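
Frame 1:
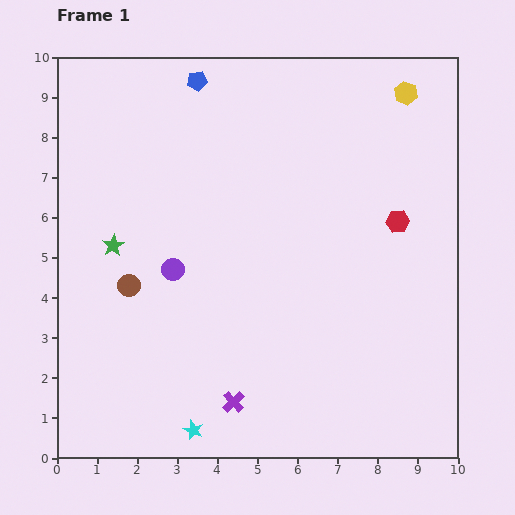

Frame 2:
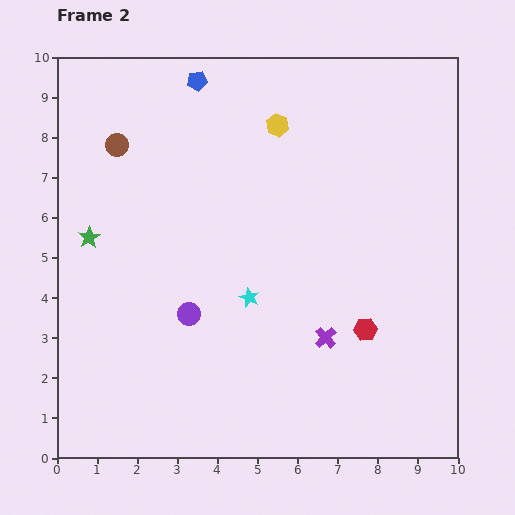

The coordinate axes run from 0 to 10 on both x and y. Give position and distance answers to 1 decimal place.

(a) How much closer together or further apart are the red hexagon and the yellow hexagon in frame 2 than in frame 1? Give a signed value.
+2.4

Distance in frame 1: 3.2. Distance in frame 2: 5.6.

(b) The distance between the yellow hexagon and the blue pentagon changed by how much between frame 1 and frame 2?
-2.9

Distance in frame 1: 5.2. Distance in frame 2: 2.3.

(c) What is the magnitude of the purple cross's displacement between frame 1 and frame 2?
2.8

The purple cross moved from (4.4, 1.4) to (6.7, 3.0), a distance of √(2.3² + 1.6²) ≈ 2.8.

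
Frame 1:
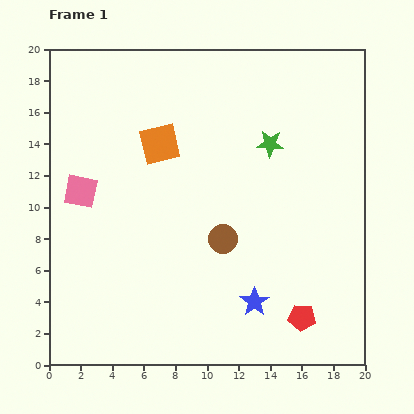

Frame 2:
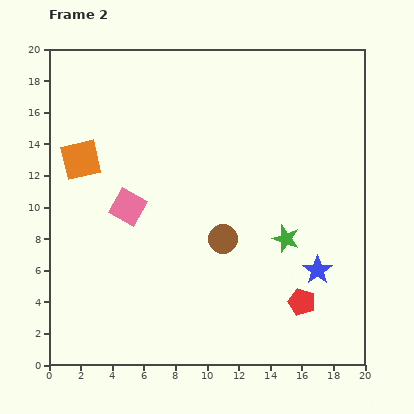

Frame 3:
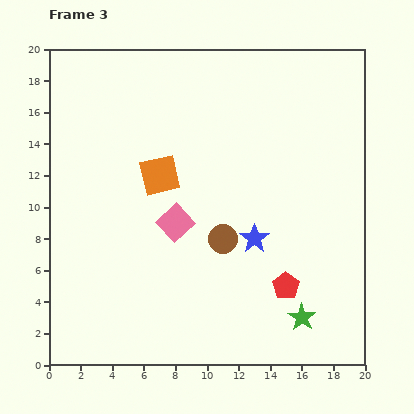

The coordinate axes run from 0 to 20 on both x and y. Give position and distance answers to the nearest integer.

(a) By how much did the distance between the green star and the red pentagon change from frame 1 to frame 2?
-7

Distance in frame 1: 11. Distance in frame 2: 4.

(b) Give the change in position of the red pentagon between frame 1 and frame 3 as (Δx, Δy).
(-1, 2)

The red pentagon was at (16, 3) in frame 1 and (15, 5) in frame 3.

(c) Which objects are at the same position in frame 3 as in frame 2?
the brown circle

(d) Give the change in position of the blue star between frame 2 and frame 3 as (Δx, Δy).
(-4, 2)

The blue star was at (17, 6) in frame 2 and (13, 8) in frame 3.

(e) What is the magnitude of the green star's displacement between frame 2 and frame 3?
5

The green star moved from (15, 8) to (16, 3), a distance of √(1² + 5²) ≈ 5.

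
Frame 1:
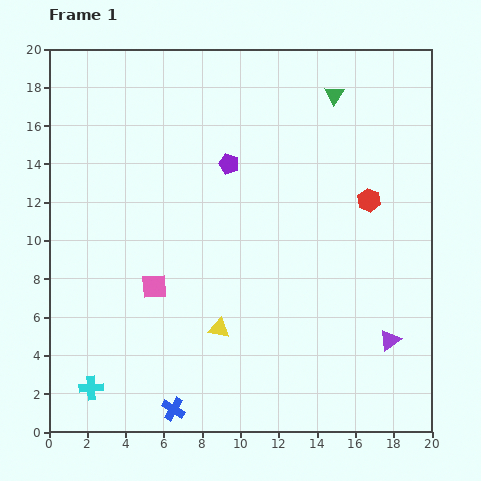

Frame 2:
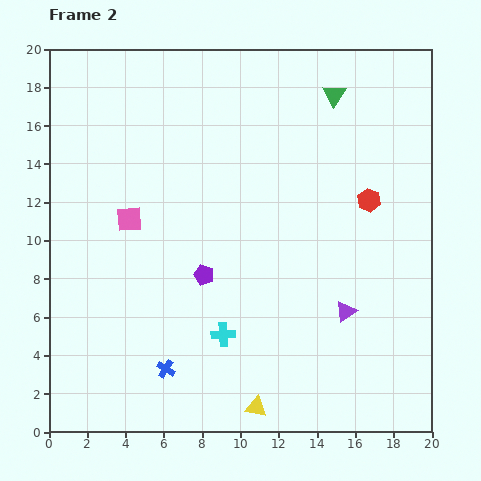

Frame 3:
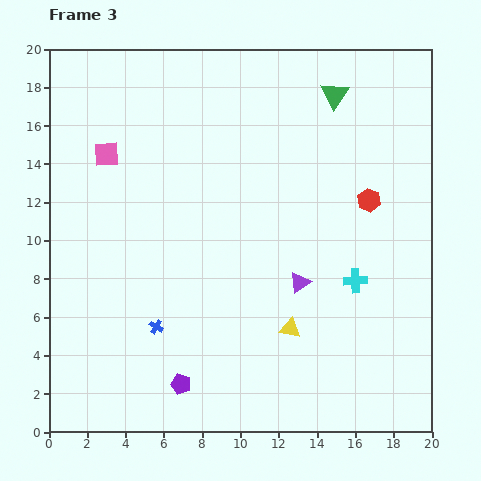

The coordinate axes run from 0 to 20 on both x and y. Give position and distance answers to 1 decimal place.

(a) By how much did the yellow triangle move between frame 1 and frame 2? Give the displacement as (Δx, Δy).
(1.9, -4.1)

The yellow triangle was at (8.9, 5.4) in frame 1 and (10.8, 1.3) in frame 2.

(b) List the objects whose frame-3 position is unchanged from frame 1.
the green triangle, the red hexagon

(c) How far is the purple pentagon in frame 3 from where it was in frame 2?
5.8

The purple pentagon moved from (8.1, 8.2) to (6.9, 2.5), a distance of √(1.2² + 5.7²) ≈ 5.8.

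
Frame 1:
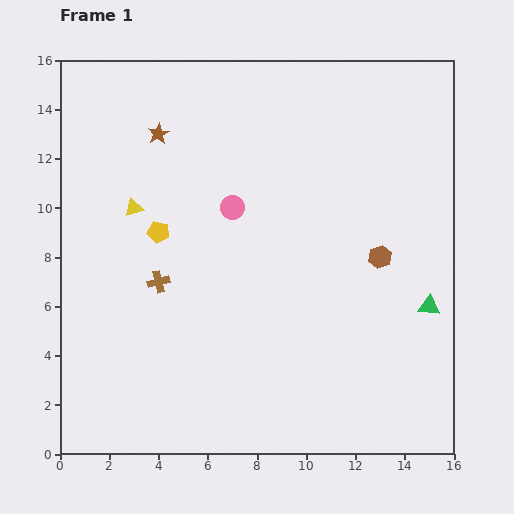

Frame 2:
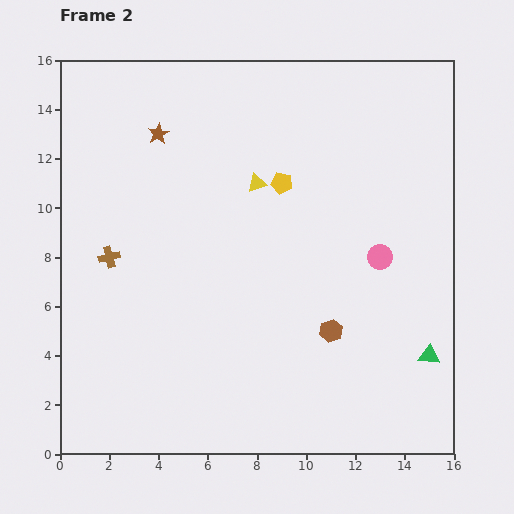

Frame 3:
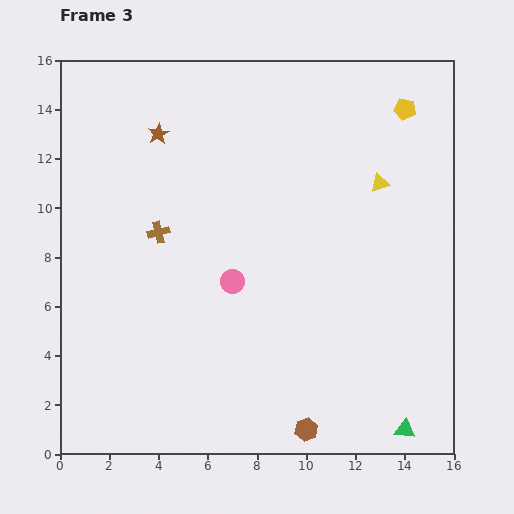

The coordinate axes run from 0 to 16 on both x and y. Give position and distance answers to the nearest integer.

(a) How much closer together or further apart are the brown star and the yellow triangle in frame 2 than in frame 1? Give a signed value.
+1

Distance in frame 1: 3. Distance in frame 2: 4.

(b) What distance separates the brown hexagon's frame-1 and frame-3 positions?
8

The brown hexagon moved from (13, 8) to (10, 1), a distance of √(3² + 7²) ≈ 8.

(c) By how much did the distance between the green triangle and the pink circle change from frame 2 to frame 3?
+5

Distance in frame 2: 4. Distance in frame 3: 9.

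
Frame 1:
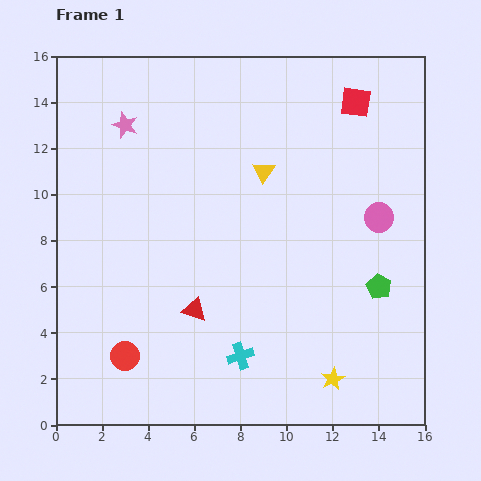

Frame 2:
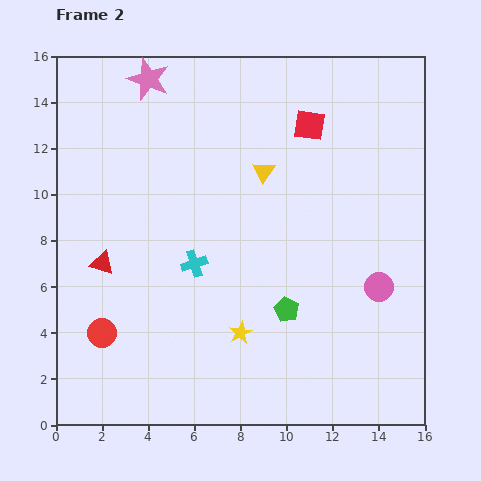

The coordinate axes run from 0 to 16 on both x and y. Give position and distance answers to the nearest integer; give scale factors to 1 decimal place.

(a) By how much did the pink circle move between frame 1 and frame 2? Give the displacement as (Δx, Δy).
(0, -3)

The pink circle was at (14, 9) in frame 1 and (14, 6) in frame 2.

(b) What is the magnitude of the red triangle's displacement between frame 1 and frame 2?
4

The red triangle moved from (6, 5) to (2, 7), a distance of √(4² + 2²) ≈ 4.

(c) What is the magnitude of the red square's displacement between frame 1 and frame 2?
2

The red square moved from (13, 14) to (11, 13), a distance of √(2² + 1²) ≈ 2.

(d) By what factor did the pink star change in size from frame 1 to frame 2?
1.6×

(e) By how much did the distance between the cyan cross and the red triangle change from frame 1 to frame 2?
+1

Distance in frame 1: 3. Distance in frame 2: 4.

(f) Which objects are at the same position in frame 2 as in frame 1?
the yellow triangle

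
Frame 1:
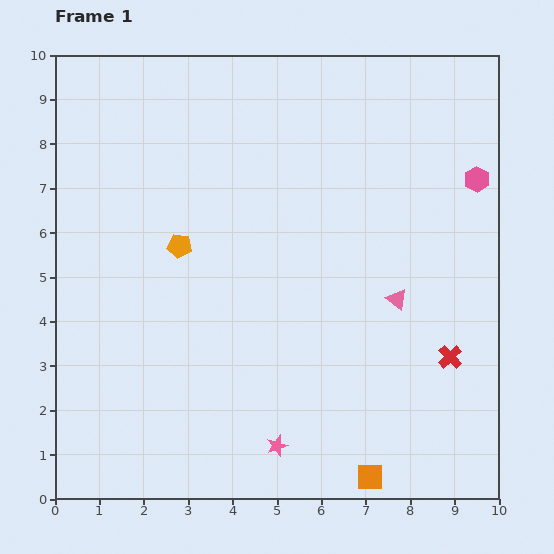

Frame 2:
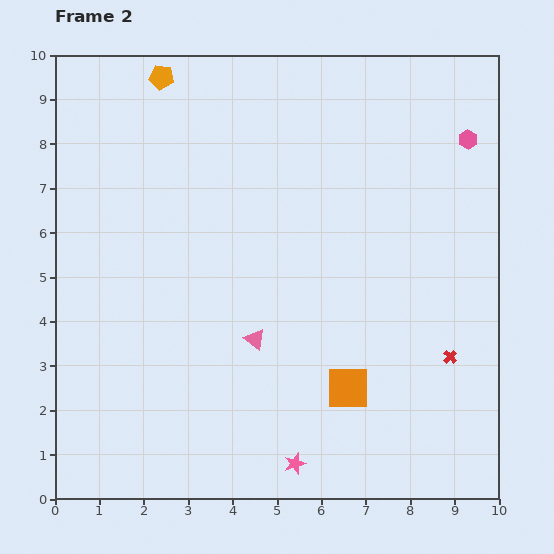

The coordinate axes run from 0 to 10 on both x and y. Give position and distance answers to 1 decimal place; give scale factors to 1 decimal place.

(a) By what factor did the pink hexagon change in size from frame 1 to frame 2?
0.8×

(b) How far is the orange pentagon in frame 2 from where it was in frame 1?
3.8

The orange pentagon moved from (2.8, 5.7) to (2.4, 9.5), a distance of √(0.4² + 3.8²) ≈ 3.8.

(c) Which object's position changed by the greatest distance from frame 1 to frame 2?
the orange pentagon

(moved 3.8; next 3.3)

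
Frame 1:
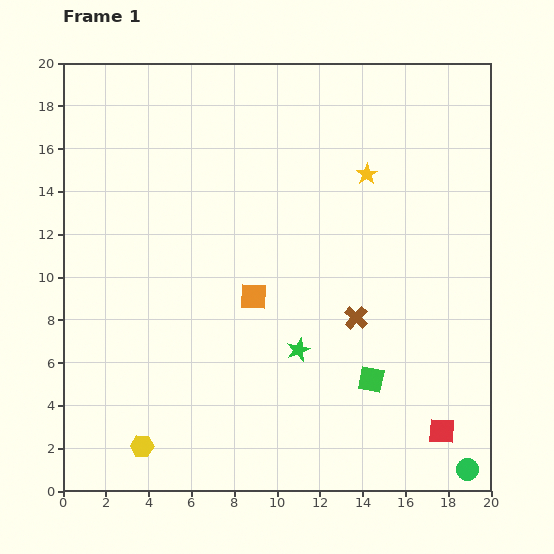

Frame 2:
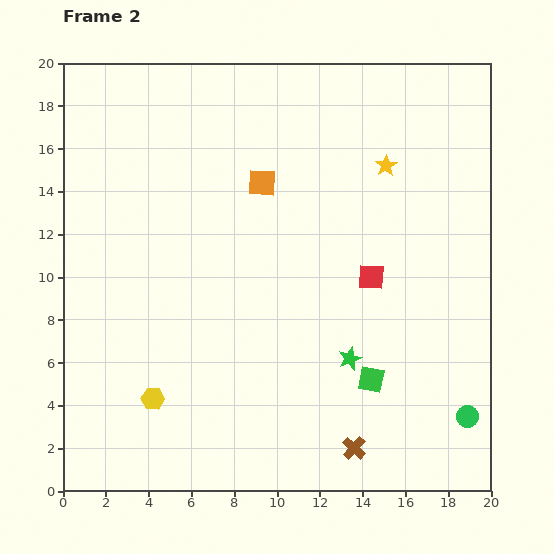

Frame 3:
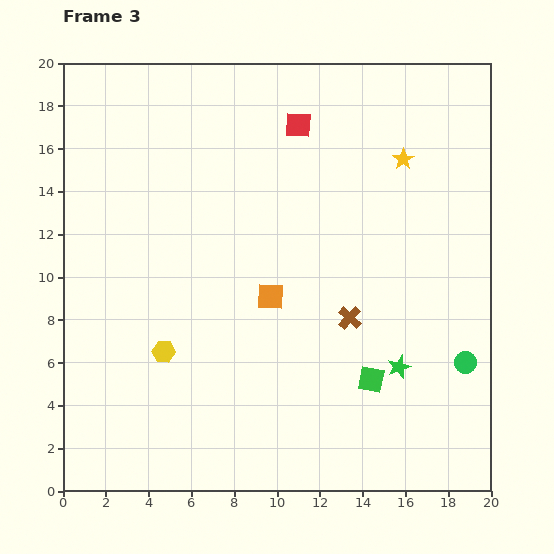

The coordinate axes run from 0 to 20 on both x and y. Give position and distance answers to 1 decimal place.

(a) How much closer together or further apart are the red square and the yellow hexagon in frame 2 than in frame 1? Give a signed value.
-2.3

Distance in frame 1: 14.0. Distance in frame 2: 11.7.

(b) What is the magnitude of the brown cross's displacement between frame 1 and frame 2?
6.1

The brown cross moved from (13.7, 8.1) to (13.6, 2.0), a distance of √(0.1² + 6.1²) ≈ 6.1.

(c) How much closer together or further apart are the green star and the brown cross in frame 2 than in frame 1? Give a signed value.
+1.1

Distance in frame 1: 3.1. Distance in frame 2: 4.2.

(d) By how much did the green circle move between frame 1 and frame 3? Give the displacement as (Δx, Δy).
(-0.1, 5.0)

The green circle was at (18.9, 1.0) in frame 1 and (18.8, 6.0) in frame 3.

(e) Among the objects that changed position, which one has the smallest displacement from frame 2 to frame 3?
the yellow star

(moved 0.9)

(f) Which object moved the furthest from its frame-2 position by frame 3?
the red square

(moved 7.9; next 6.1)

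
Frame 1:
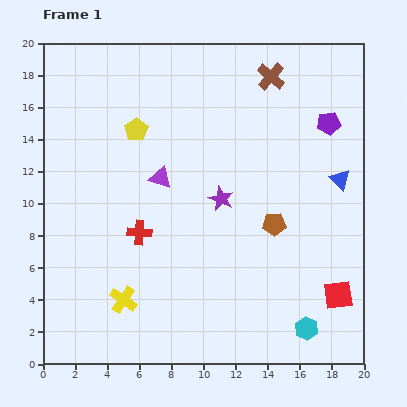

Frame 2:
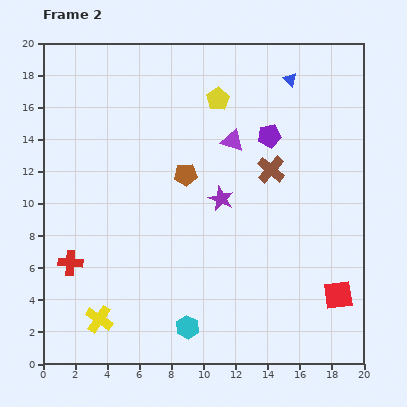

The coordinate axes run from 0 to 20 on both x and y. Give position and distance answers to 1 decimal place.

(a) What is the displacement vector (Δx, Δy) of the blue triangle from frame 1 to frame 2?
(-3.1, 6.2)

The blue triangle was at (18.5, 11.5) in frame 1 and (15.4, 17.7) in frame 2.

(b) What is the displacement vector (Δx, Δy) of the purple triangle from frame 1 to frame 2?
(4.5, 2.3)

The purple triangle was at (7.3, 11.6) in frame 1 and (11.8, 13.9) in frame 2.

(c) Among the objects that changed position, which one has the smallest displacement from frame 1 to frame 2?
the yellow cross

(moved 1.9)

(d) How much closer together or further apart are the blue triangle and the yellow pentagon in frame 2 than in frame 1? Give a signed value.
-8.4

Distance in frame 1: 13.1. Distance in frame 2: 4.7.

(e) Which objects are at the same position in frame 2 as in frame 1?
the purple star, the red square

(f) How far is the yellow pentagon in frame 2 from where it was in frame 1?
5.4

The yellow pentagon moved from (5.8, 14.6) to (10.9, 16.5), a distance of √(5.1² + 1.9²) ≈ 5.4.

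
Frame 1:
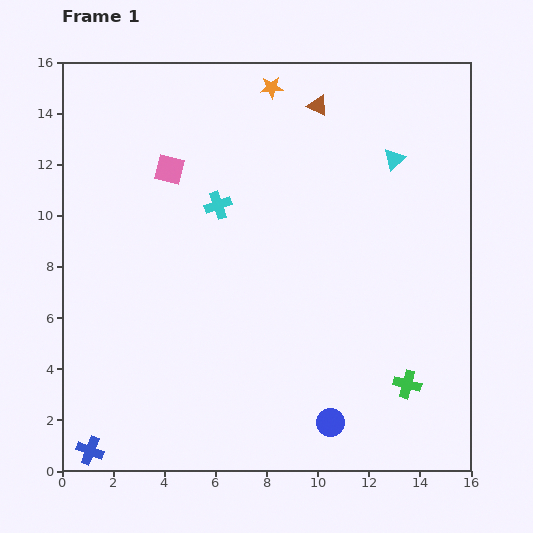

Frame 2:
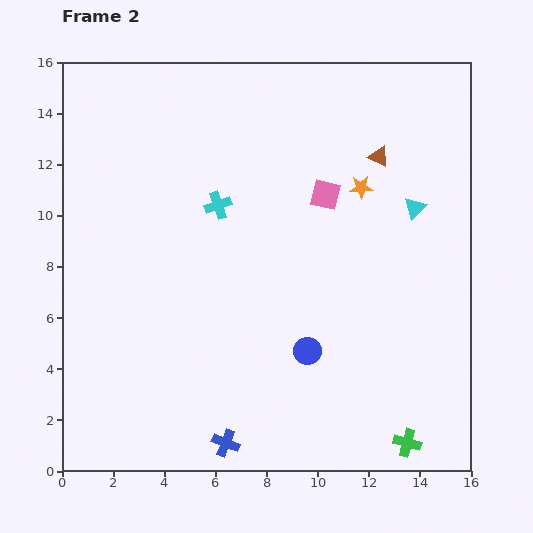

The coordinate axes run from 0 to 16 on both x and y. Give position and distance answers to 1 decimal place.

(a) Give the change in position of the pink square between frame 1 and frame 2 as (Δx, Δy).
(6.1, -1.0)

The pink square was at (4.2, 11.8) in frame 1 and (10.3, 10.8) in frame 2.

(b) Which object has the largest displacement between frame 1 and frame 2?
the pink square

(moved 6.2; next 5.3)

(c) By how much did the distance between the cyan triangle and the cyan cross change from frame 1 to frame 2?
+0.6

Distance in frame 1: 7.1. Distance in frame 2: 7.7.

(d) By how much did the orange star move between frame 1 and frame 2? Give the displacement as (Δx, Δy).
(3.5, -3.9)

The orange star was at (8.2, 15.0) in frame 1 and (11.7, 11.1) in frame 2.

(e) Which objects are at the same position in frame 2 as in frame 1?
the cyan cross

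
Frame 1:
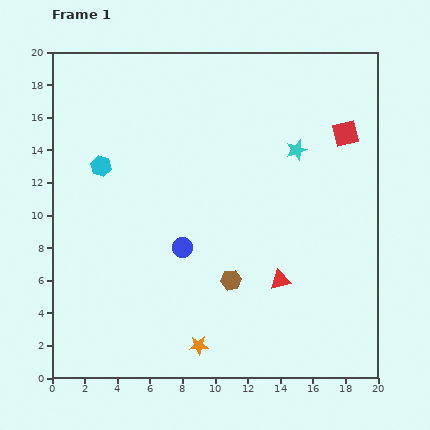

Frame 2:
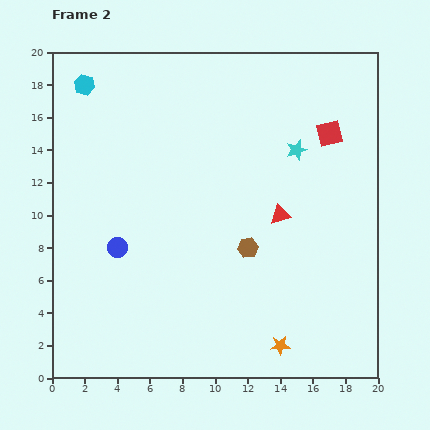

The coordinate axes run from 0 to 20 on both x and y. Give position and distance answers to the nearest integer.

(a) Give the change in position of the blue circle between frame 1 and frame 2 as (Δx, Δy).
(-4, 0)

The blue circle was at (8, 8) in frame 1 and (4, 8) in frame 2.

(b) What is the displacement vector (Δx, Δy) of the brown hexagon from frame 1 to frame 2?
(1, 2)

The brown hexagon was at (11, 6) in frame 1 and (12, 8) in frame 2.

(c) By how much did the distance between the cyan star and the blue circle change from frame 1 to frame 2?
+4

Distance in frame 1: 9. Distance in frame 2: 13.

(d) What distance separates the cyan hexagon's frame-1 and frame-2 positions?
5

The cyan hexagon moved from (3, 13) to (2, 18), a distance of √(1² + 5²) ≈ 5.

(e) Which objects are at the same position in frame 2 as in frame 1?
the cyan star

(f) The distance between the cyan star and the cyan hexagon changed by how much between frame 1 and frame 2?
+2

Distance in frame 1: 12. Distance in frame 2: 14.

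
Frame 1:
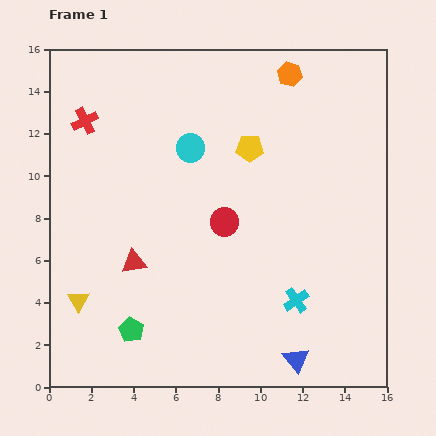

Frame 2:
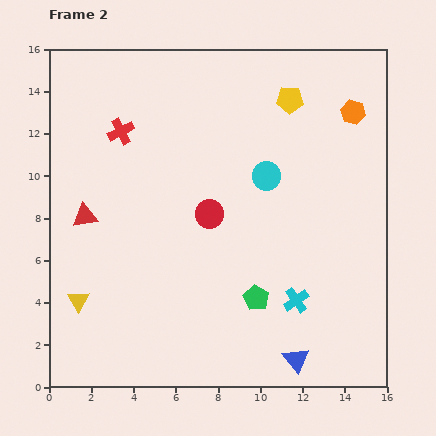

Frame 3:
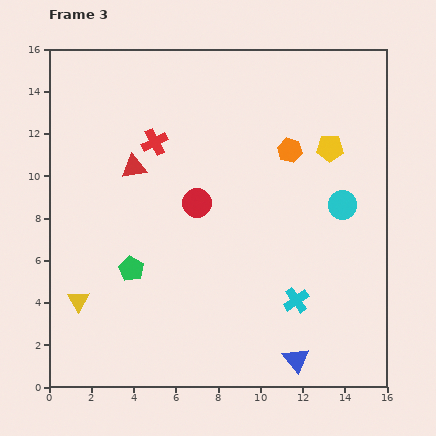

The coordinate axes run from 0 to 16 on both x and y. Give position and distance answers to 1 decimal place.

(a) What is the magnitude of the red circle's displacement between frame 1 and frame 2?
0.8

The red circle moved from (8.3, 7.8) to (7.6, 8.2), a distance of √(0.7² + 0.4²) ≈ 0.8.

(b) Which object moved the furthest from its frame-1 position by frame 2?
the green pentagon

(moved 6.1; next 3.8)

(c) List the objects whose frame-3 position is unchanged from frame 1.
the cyan cross, the yellow triangle, the blue triangle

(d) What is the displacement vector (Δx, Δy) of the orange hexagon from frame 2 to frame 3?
(-3.0, -1.8)

The orange hexagon was at (14.4, 13.0) in frame 2 and (11.4, 11.2) in frame 3.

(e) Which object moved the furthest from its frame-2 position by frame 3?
the green pentagon

(moved 6.1; next 3.9)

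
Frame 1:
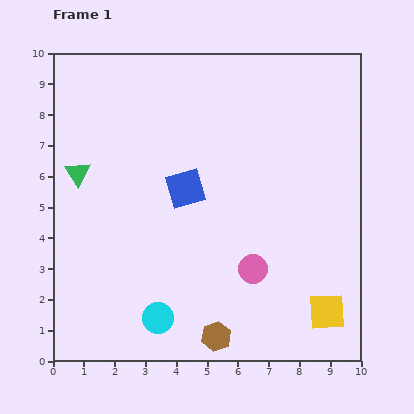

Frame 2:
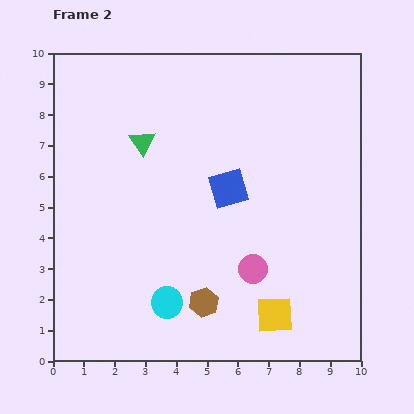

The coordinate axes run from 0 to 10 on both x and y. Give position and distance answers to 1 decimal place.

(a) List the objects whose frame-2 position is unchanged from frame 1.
the pink circle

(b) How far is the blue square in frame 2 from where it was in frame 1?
1.4

The blue square moved from (4.3, 5.6) to (5.7, 5.6), a distance of √(1.4² + 0.0²) ≈ 1.4.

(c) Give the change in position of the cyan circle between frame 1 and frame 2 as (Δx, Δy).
(0.3, 0.5)

The cyan circle was at (3.4, 1.4) in frame 1 and (3.7, 1.9) in frame 2.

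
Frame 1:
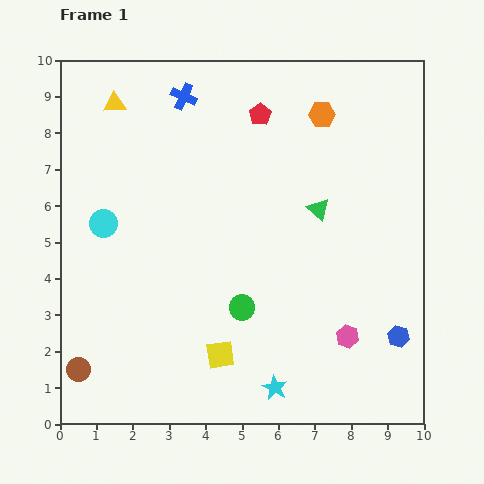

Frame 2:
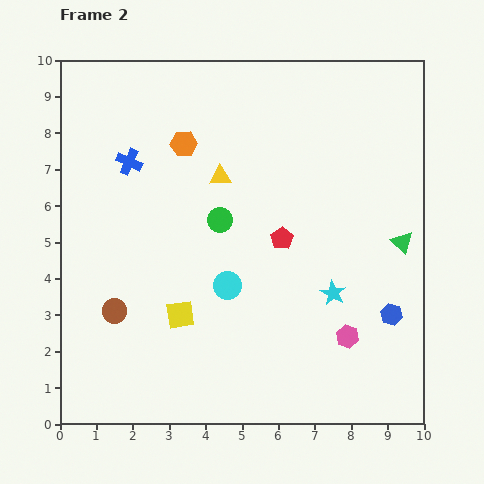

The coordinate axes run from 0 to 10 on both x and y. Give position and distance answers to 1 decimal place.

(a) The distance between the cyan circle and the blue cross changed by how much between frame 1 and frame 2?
+0.2

Distance in frame 1: 4.1. Distance in frame 2: 4.3.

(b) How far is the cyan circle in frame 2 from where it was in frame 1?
3.8

The cyan circle moved from (1.2, 5.5) to (4.6, 3.8), a distance of √(3.4² + 1.7²) ≈ 3.8.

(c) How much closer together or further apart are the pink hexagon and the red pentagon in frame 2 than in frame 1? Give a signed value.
-3.4

Distance in frame 1: 6.6. Distance in frame 2: 3.2.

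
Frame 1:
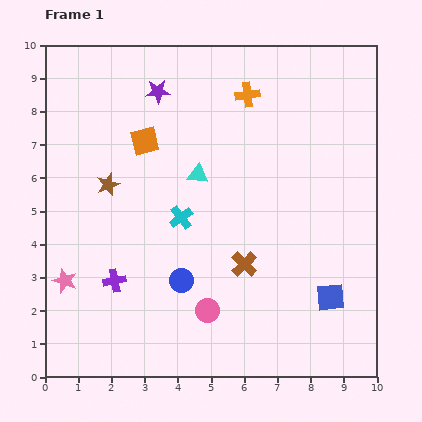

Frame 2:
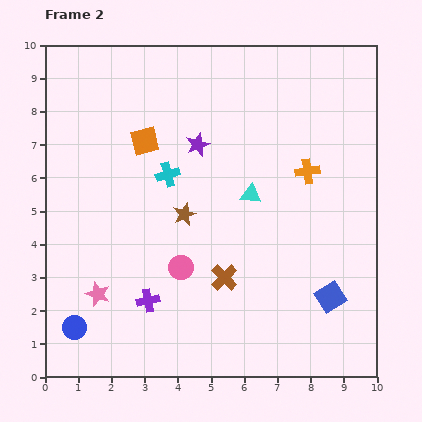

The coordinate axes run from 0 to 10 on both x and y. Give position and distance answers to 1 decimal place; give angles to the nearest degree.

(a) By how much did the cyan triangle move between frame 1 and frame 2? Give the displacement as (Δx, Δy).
(1.6, -0.6)

The cyan triangle was at (4.6, 6.1) in frame 1 and (6.2, 5.5) in frame 2.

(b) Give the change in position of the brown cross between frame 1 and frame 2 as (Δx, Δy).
(-0.6, -0.4)

The brown cross was at (6.0, 3.4) in frame 1 and (5.4, 3.0) in frame 2.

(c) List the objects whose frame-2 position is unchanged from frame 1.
the blue square, the orange square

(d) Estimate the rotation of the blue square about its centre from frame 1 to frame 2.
26° counter-clockwise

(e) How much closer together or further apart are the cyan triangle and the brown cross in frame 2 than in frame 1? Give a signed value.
-0.4

Distance in frame 1: 3.0. Distance in frame 2: 2.6.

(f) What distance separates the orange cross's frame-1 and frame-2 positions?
2.9

The orange cross moved from (6.1, 8.5) to (7.9, 6.2), a distance of √(1.8² + 2.3²) ≈ 2.9.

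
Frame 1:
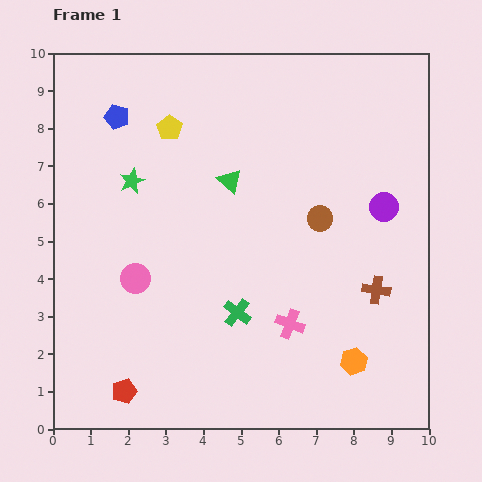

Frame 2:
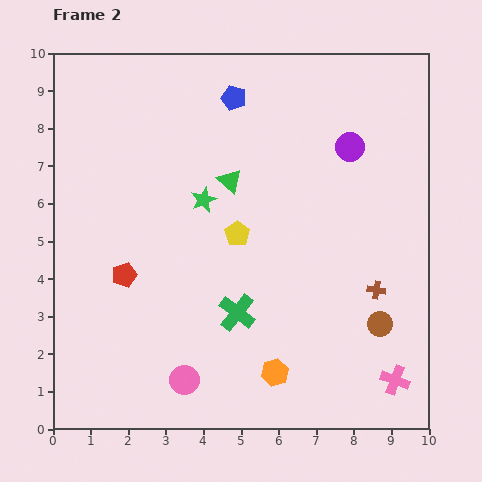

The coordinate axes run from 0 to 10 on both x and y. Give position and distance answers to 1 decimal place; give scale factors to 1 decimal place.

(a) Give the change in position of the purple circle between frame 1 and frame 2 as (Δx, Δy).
(-0.9, 1.6)

The purple circle was at (8.8, 5.9) in frame 1 and (7.9, 7.5) in frame 2.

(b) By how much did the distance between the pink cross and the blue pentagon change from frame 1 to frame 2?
+1.4

Distance in frame 1: 7.2. Distance in frame 2: 8.6.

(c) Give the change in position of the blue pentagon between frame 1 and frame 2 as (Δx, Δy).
(3.1, 0.5)

The blue pentagon was at (1.7, 8.3) in frame 1 and (4.8, 8.8) in frame 2.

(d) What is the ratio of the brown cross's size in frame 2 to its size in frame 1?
0.7×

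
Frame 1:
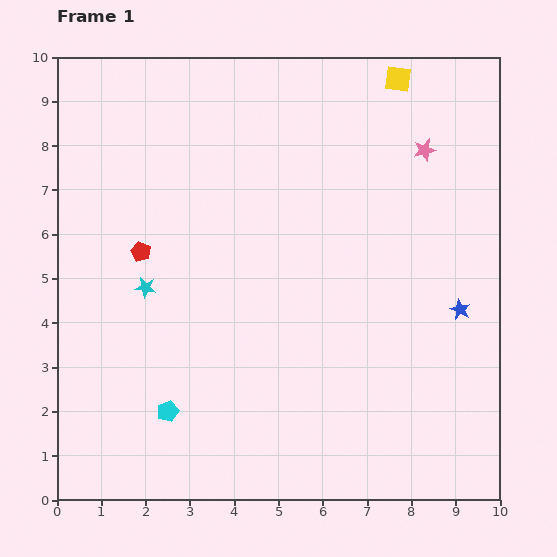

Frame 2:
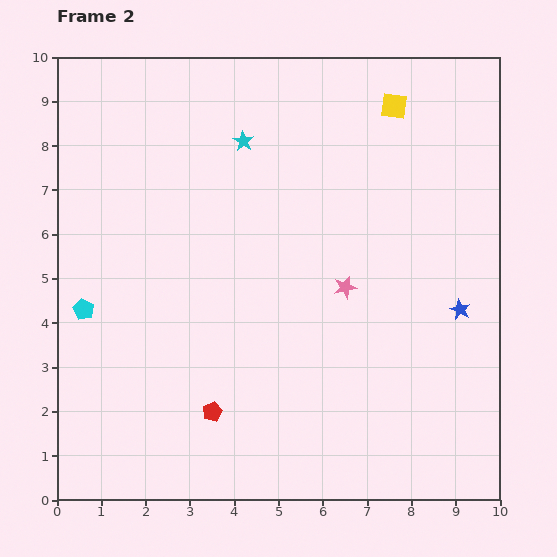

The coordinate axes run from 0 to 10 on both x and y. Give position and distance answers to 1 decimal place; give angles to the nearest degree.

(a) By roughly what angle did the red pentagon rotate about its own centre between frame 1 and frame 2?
25° clockwise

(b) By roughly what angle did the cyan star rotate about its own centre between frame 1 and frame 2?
23° clockwise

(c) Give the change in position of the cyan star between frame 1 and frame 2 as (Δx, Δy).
(2.2, 3.3)

The cyan star was at (2.0, 4.8) in frame 1 and (4.2, 8.1) in frame 2.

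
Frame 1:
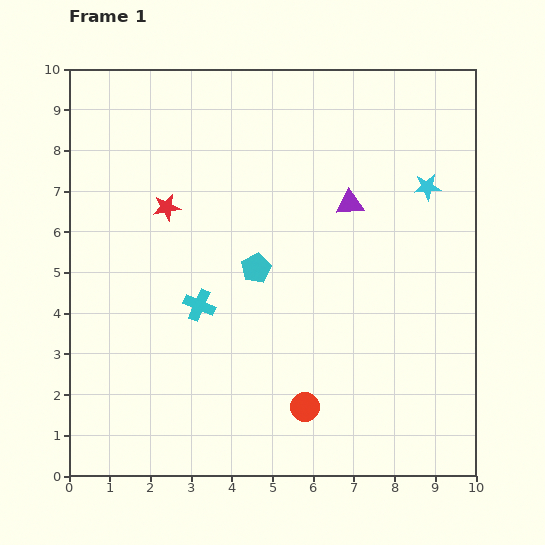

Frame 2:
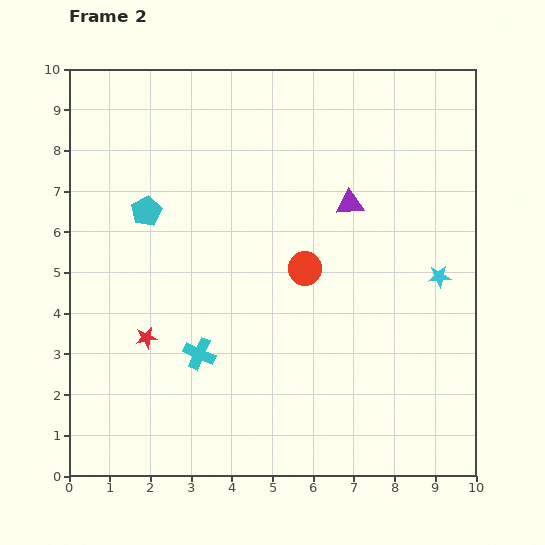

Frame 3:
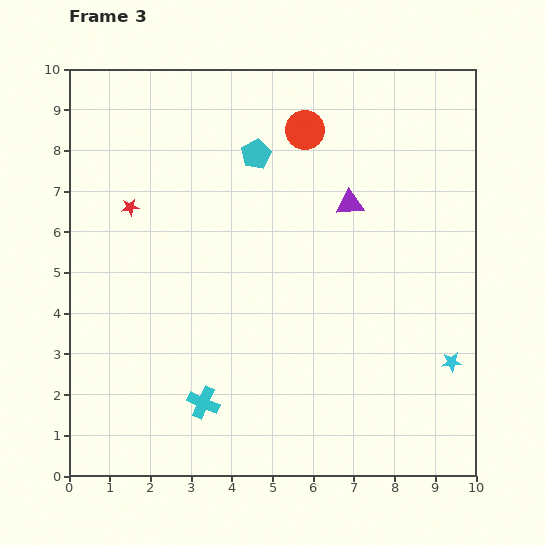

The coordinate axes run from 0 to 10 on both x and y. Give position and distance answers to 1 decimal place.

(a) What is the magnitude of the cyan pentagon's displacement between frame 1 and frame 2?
3.0

The cyan pentagon moved from (4.6, 5.1) to (1.9, 6.5), a distance of √(2.7² + 1.4²) ≈ 3.0.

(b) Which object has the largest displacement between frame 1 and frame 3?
the red circle

(moved 6.8; next 4.3)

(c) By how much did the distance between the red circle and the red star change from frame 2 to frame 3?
+0.4

Distance in frame 2: 4.3. Distance in frame 3: 4.7.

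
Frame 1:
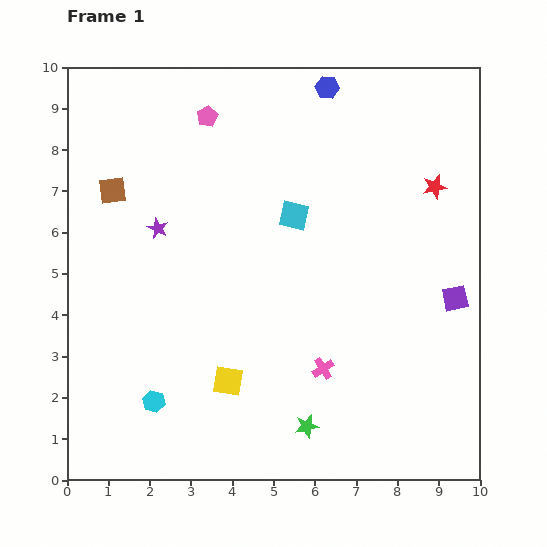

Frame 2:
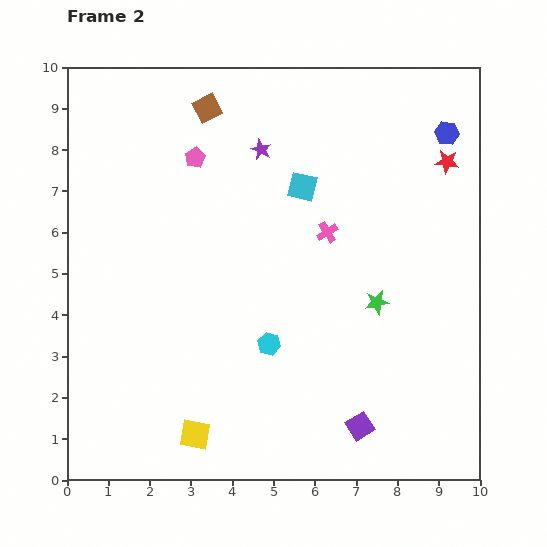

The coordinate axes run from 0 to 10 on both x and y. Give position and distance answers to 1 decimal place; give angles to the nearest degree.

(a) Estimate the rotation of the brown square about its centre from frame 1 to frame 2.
19° counter-clockwise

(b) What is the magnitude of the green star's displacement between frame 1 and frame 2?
3.4

The green star moved from (5.8, 1.3) to (7.5, 4.3), a distance of √(1.7² + 3.0²) ≈ 3.4.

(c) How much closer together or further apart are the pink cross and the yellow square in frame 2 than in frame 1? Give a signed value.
+3.6

Distance in frame 1: 2.3. Distance in frame 2: 5.9.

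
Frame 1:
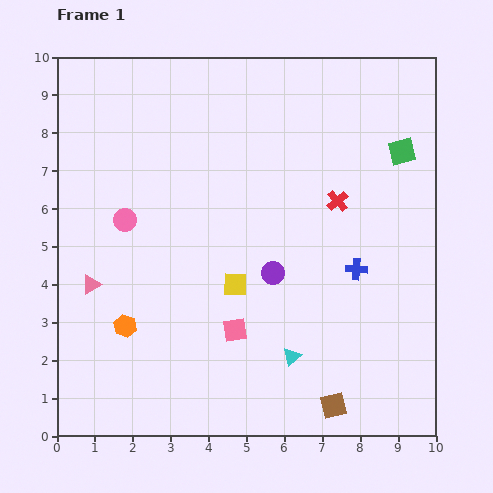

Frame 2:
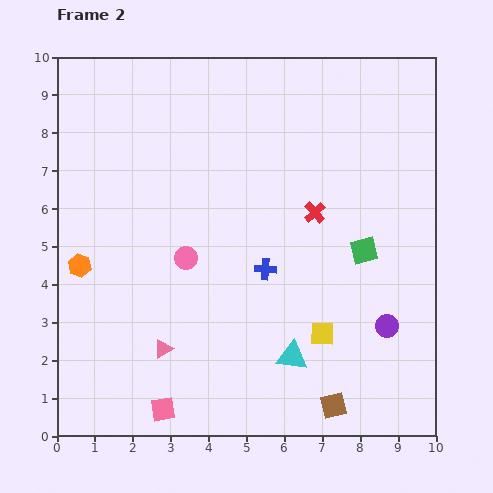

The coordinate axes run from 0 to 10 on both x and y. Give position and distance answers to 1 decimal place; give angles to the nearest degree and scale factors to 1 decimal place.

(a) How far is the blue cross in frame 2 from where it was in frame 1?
2.4

The blue cross moved from (7.9, 4.4) to (5.5, 4.4), a distance of √(2.4² + 0.0²) ≈ 2.4.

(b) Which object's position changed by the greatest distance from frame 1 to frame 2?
the purple circle

(moved 3.3; next 2.8)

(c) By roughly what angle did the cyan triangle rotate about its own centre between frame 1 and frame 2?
51° clockwise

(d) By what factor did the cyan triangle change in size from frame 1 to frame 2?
1.7×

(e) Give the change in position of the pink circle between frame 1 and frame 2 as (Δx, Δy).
(1.6, -1.0)

The pink circle was at (1.8, 5.7) in frame 1 and (3.4, 4.7) in frame 2.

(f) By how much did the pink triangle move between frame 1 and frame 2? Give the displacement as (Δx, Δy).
(1.9, -1.7)

The pink triangle was at (0.9, 4.0) in frame 1 and (2.8, 2.3) in frame 2.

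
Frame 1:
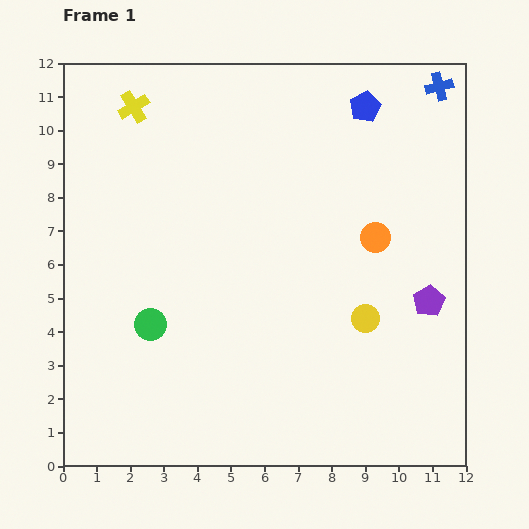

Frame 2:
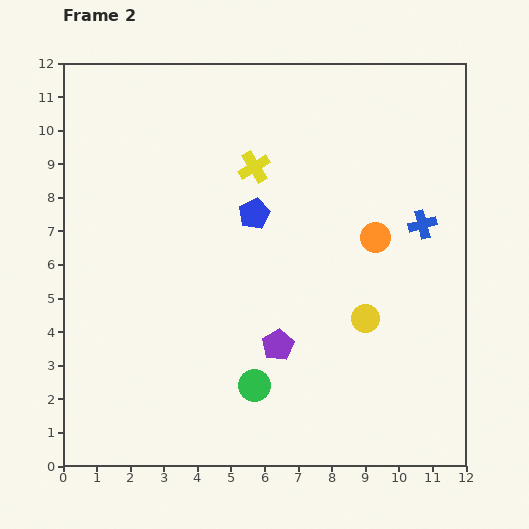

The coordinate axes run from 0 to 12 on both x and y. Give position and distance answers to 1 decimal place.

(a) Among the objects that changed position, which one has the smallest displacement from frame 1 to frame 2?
the green circle

(moved 3.6)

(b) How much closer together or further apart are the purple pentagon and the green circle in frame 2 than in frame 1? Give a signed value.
-6.9

Distance in frame 1: 8.3. Distance in frame 2: 1.4.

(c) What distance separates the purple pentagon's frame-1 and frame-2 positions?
4.7

The purple pentagon moved from (10.9, 4.9) to (6.4, 3.6), a distance of √(4.5² + 1.3²) ≈ 4.7.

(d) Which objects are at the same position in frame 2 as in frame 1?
the orange circle, the yellow circle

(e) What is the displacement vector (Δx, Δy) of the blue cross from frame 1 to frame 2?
(-0.5, -4.1)

The blue cross was at (11.2, 11.3) in frame 1 and (10.7, 7.2) in frame 2.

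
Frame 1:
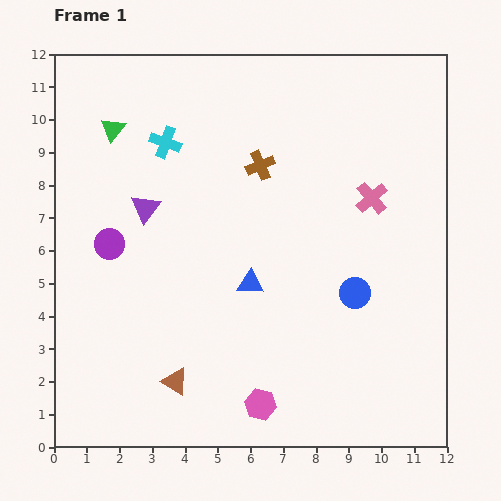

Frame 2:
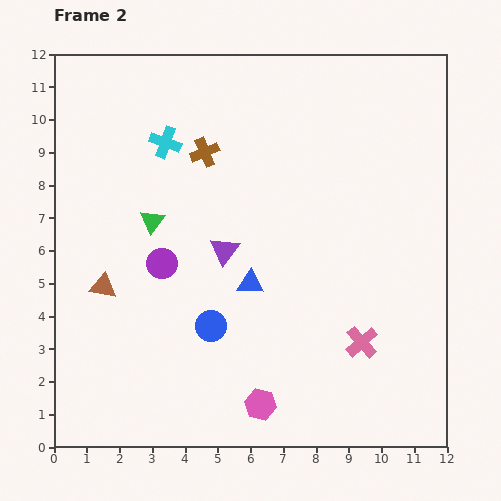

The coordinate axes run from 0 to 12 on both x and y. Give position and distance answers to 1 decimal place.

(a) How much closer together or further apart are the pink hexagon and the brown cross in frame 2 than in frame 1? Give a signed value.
+0.6

Distance in frame 1: 7.3. Distance in frame 2: 7.9.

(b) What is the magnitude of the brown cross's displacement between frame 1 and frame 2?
1.7

The brown cross moved from (6.3, 8.6) to (4.6, 9.0), a distance of √(1.7² + 0.4²) ≈ 1.7.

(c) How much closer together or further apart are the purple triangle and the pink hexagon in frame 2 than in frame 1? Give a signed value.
-2.1

Distance in frame 1: 6.9. Distance in frame 2: 4.8.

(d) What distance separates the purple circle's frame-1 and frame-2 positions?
1.7

The purple circle moved from (1.7, 6.2) to (3.3, 5.6), a distance of √(1.6² + 0.6²) ≈ 1.7.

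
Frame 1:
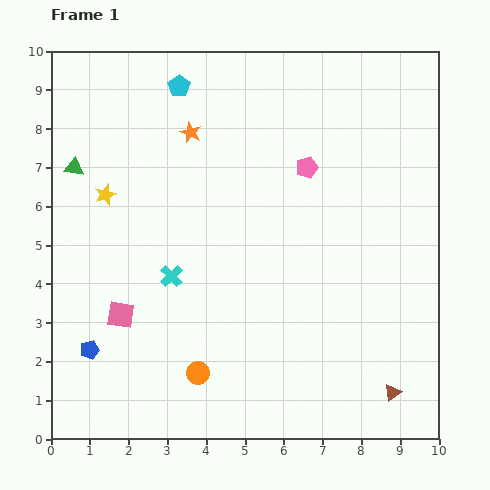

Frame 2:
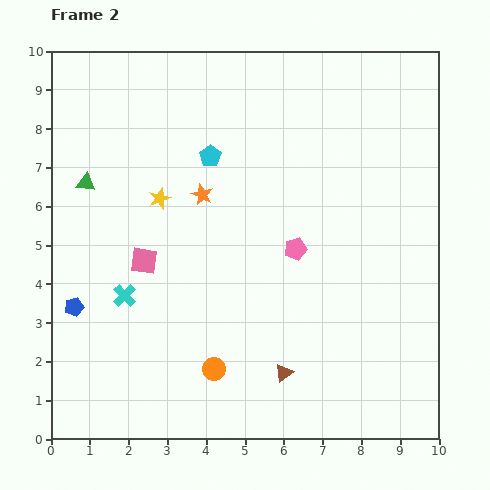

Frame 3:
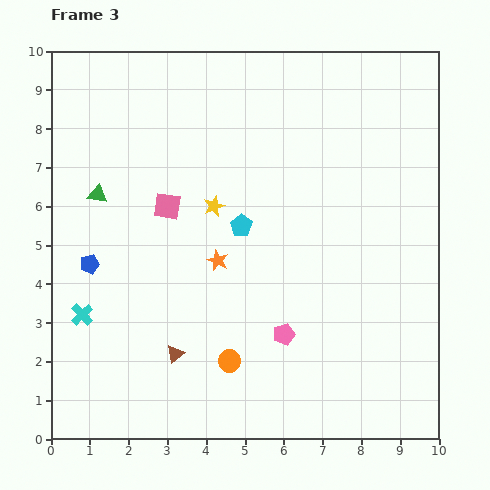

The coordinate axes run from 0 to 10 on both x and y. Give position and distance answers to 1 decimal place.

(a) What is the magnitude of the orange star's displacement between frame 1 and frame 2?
1.6

The orange star moved from (3.6, 7.9) to (3.9, 6.3), a distance of √(0.3² + 1.6²) ≈ 1.6.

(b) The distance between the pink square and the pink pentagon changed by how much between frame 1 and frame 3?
-1.6

Distance in frame 1: 6.1. Distance in frame 3: 4.5.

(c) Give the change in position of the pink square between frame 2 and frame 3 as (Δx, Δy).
(0.6, 1.4)

The pink square was at (2.4, 4.6) in frame 2 and (3.0, 6.0) in frame 3.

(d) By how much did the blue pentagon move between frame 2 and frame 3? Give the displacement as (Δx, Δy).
(0.4, 1.1)

The blue pentagon was at (0.6, 3.4) in frame 2 and (1.0, 4.5) in frame 3.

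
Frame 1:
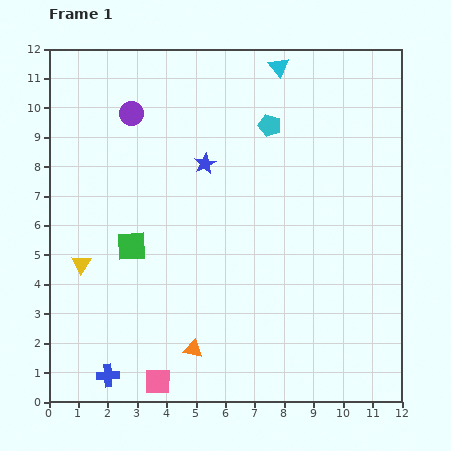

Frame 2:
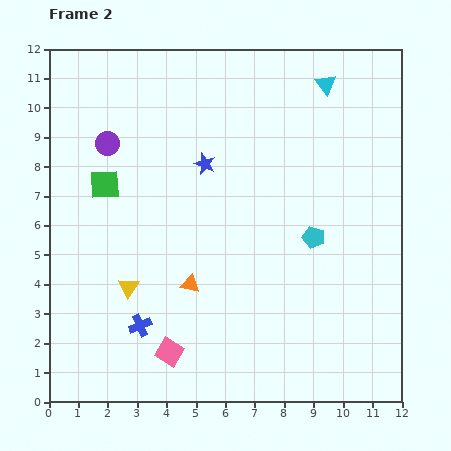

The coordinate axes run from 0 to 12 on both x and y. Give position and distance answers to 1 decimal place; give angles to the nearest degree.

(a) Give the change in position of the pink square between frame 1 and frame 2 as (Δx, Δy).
(0.4, 1.0)

The pink square was at (3.7, 0.7) in frame 1 and (4.1, 1.7) in frame 2.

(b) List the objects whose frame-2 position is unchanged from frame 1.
the blue star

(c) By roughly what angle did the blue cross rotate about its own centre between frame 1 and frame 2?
20° counter-clockwise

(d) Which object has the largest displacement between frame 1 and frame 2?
the cyan pentagon

(moved 4.1; next 2.3)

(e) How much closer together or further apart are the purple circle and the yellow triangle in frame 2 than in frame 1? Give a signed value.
-0.5

Distance in frame 1: 5.4. Distance in frame 2: 4.9.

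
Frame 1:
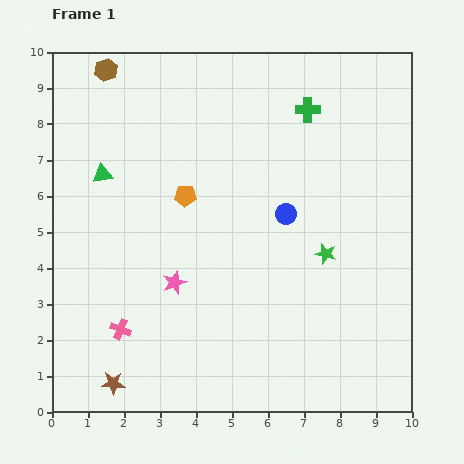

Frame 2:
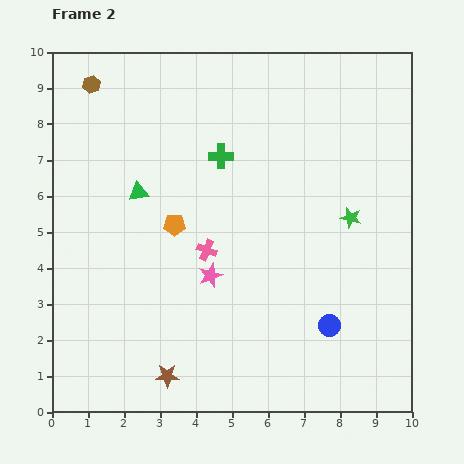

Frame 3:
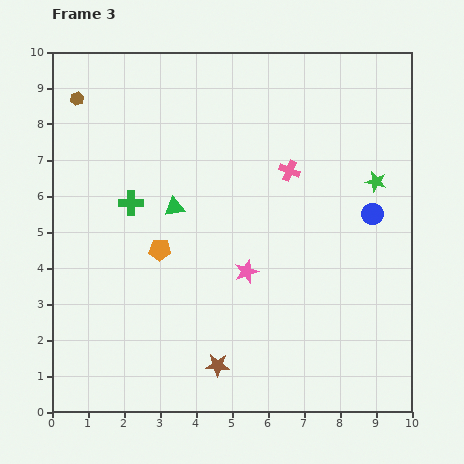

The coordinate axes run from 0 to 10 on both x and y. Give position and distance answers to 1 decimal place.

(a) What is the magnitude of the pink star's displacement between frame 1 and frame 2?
1.0

The pink star moved from (3.4, 3.6) to (4.4, 3.8), a distance of √(1.0² + 0.2²) ≈ 1.0.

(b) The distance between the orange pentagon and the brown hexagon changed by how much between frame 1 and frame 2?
+0.4

Distance in frame 1: 4.1. Distance in frame 2: 4.5.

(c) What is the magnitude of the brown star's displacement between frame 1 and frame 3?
2.9

The brown star moved from (1.7, 0.8) to (4.6, 1.3), a distance of √(2.9² + 0.5²) ≈ 2.9.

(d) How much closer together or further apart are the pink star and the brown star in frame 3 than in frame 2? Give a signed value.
-0.3

Distance in frame 2: 3.0. Distance in frame 3: 2.7.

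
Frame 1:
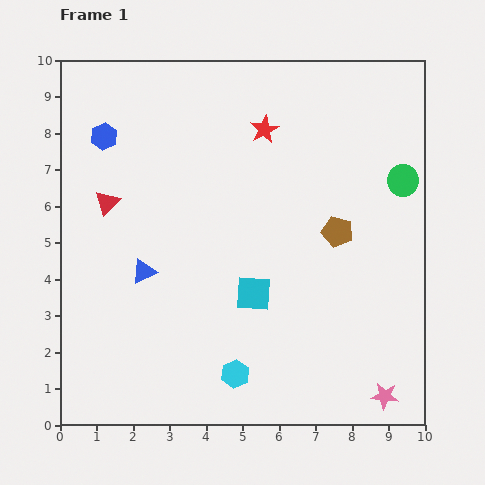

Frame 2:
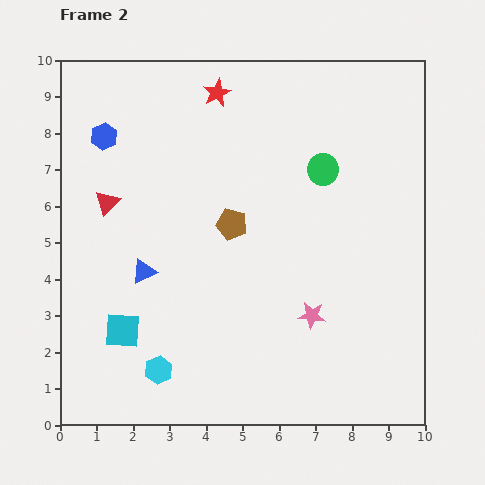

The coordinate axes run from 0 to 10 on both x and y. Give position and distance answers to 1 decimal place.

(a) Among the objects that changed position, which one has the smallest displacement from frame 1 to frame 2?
the red star

(moved 1.6)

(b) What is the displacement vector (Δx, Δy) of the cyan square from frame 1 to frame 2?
(-3.6, -1.0)

The cyan square was at (5.3, 3.6) in frame 1 and (1.7, 2.6) in frame 2.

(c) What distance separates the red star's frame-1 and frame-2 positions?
1.6

The red star moved from (5.6, 8.1) to (4.3, 9.1), a distance of √(1.3² + 1.0²) ≈ 1.6.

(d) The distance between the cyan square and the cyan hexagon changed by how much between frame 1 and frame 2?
-0.8

Distance in frame 1: 2.3. Distance in frame 2: 1.5.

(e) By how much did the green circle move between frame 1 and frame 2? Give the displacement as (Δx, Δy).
(-2.2, 0.3)

The green circle was at (9.4, 6.7) in frame 1 and (7.2, 7.0) in frame 2.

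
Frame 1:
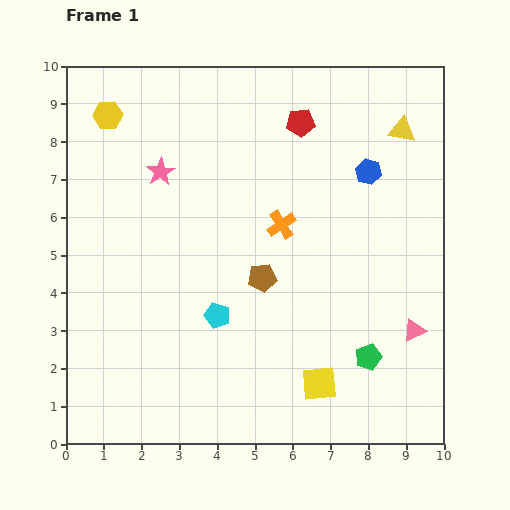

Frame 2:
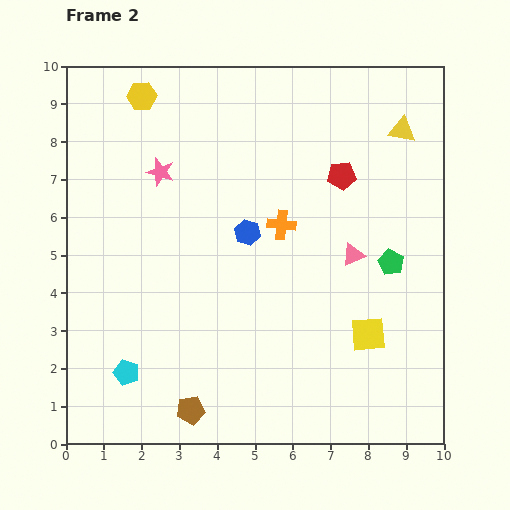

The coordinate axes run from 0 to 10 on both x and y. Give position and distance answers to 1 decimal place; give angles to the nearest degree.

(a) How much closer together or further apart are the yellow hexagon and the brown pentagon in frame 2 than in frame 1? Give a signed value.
+2.5

Distance in frame 1: 5.9. Distance in frame 2: 8.4.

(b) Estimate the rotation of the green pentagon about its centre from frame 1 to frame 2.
26° counter-clockwise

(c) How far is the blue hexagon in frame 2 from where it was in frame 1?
3.6

The blue hexagon moved from (8.0, 7.2) to (4.8, 5.6), a distance of √(3.2² + 1.6²) ≈ 3.6.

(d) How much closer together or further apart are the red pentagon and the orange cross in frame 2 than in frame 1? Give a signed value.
-0.6

Distance in frame 1: 2.7. Distance in frame 2: 2.1.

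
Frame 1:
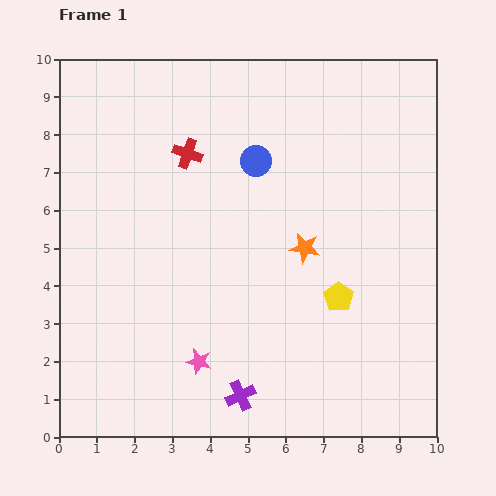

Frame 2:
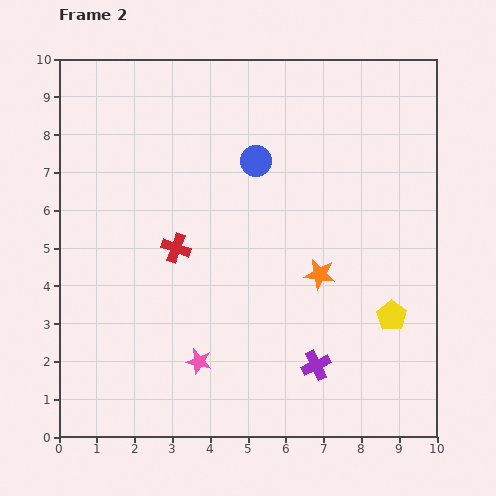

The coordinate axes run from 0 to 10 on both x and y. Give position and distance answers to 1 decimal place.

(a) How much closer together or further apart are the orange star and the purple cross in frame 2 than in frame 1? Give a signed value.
-1.9

Distance in frame 1: 4.3. Distance in frame 2: 2.4.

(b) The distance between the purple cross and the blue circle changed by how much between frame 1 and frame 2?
-0.6

Distance in frame 1: 6.2. Distance in frame 2: 5.6.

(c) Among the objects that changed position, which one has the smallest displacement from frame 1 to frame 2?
the orange star

(moved 0.8)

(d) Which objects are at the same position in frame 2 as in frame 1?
the blue circle, the pink star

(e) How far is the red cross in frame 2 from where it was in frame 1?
2.5

The red cross moved from (3.4, 7.5) to (3.1, 5.0), a distance of √(0.3² + 2.5²) ≈ 2.5.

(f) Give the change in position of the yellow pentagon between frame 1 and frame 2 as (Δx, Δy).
(1.4, -0.5)

The yellow pentagon was at (7.4, 3.7) in frame 1 and (8.8, 3.2) in frame 2.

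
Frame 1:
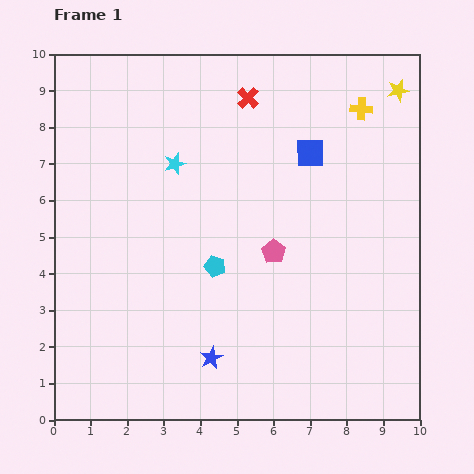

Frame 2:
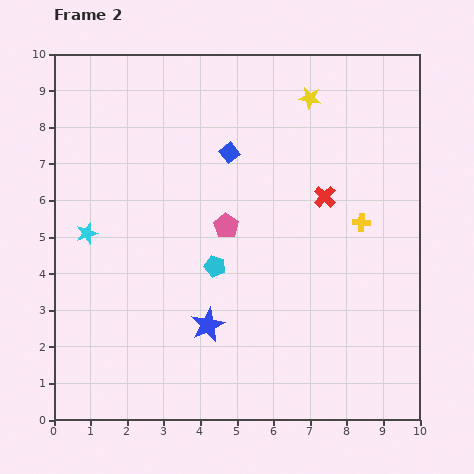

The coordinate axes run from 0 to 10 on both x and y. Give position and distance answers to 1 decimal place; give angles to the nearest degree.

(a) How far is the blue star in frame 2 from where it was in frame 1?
0.9

The blue star moved from (4.3, 1.7) to (4.2, 2.6), a distance of √(0.1² + 0.9²) ≈ 0.9.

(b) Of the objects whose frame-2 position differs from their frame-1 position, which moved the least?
the blue star

(moved 0.9)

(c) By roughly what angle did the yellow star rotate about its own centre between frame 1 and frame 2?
20° clockwise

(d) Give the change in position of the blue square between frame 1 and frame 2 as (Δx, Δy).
(-2.2, 0.0)

The blue square was at (7.0, 7.3) in frame 1 and (4.8, 7.3) in frame 2.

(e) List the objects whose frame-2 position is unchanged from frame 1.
the cyan pentagon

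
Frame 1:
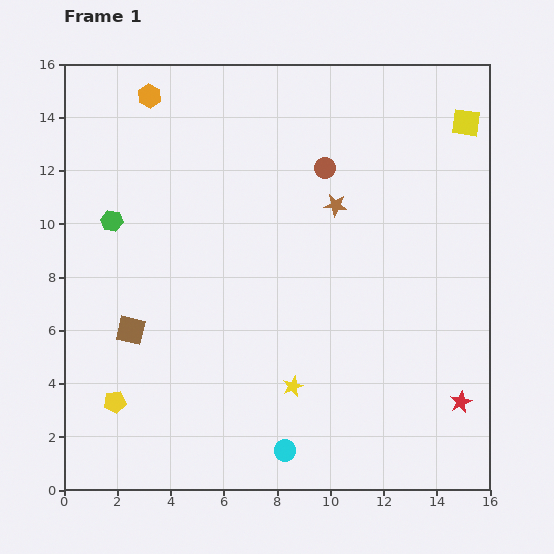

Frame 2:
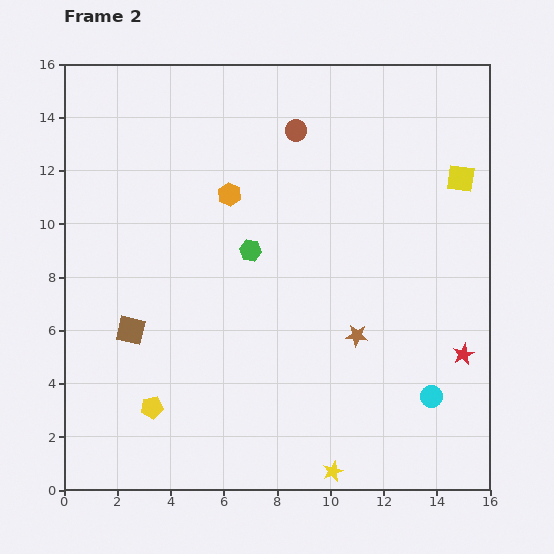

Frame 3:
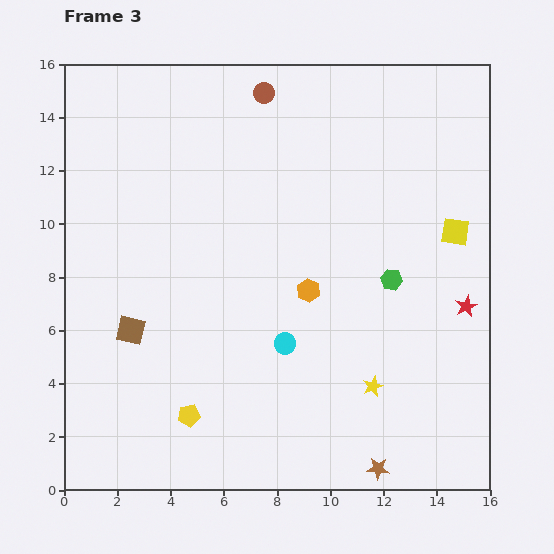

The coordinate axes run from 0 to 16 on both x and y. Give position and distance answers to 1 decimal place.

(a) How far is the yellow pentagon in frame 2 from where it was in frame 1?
1.4

The yellow pentagon moved from (1.9, 3.3) to (3.3, 3.1), a distance of √(1.4² + 0.2²) ≈ 1.4.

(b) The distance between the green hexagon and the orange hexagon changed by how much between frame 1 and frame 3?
-1.8

Distance in frame 1: 4.9. Distance in frame 3: 3.1.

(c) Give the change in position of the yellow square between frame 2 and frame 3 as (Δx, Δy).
(-0.2, -2.0)

The yellow square was at (14.9, 11.7) in frame 2 and (14.7, 9.7) in frame 3.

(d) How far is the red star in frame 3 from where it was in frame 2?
1.8

The red star moved from (15.0, 5.1) to (15.1, 6.9), a distance of √(0.1² + 1.8²) ≈ 1.8.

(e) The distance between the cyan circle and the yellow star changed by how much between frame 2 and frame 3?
-0.9

Distance in frame 2: 4.6. Distance in frame 3: 3.7.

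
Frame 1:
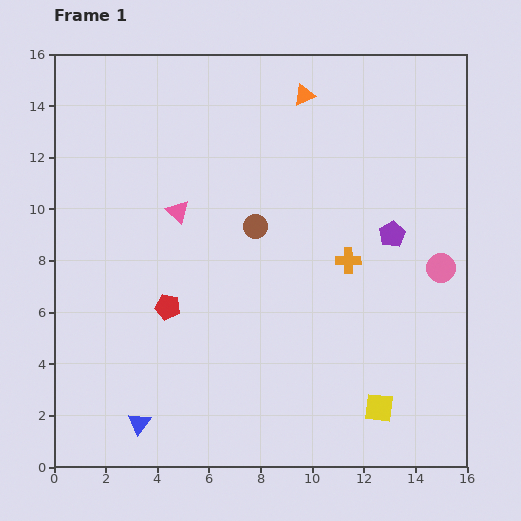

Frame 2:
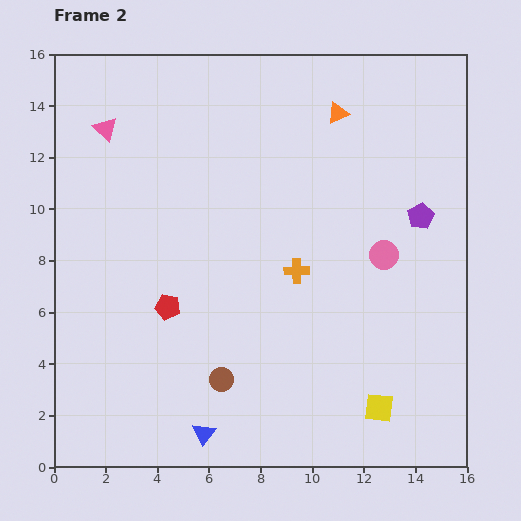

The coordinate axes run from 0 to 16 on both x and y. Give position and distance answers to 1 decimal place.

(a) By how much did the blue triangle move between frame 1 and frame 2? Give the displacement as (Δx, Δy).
(2.5, -0.4)

The blue triangle was at (3.3, 1.7) in frame 1 and (5.8, 1.3) in frame 2.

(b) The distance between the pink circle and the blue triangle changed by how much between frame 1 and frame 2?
-3.3

Distance in frame 1: 13.1. Distance in frame 2: 9.8.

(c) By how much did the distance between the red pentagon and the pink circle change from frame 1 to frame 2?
-2.1

Distance in frame 1: 10.7. Distance in frame 2: 8.6.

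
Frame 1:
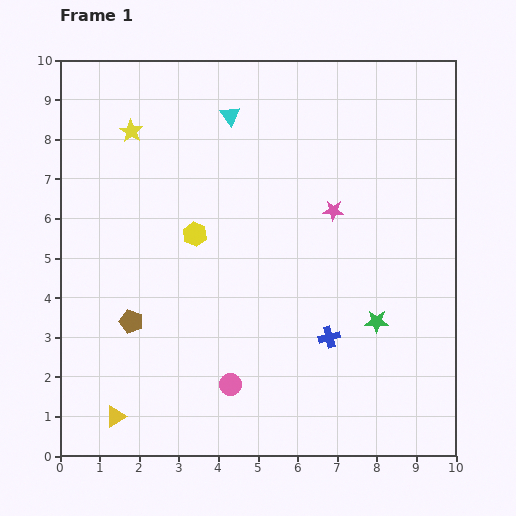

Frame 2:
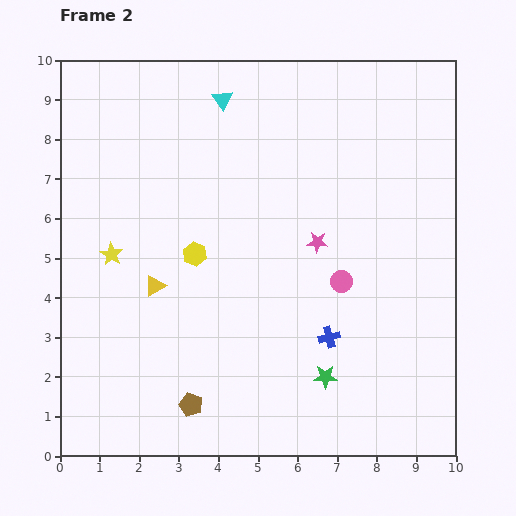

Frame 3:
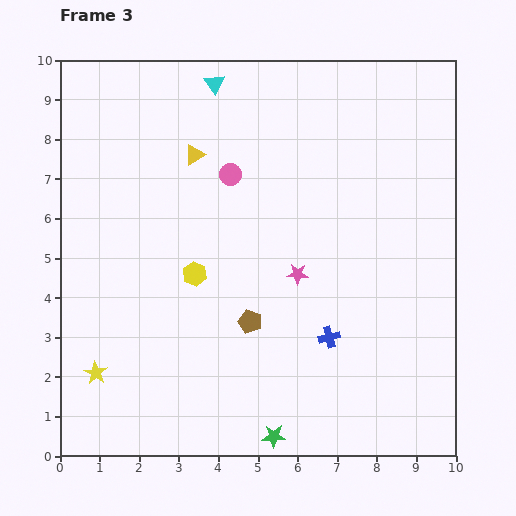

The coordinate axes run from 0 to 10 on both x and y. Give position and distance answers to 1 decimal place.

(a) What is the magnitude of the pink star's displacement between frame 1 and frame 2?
0.9

The pink star moved from (6.9, 6.2) to (6.5, 5.4), a distance of √(0.4² + 0.8²) ≈ 0.9.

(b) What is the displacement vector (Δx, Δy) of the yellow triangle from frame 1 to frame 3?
(2.0, 6.6)

The yellow triangle was at (1.4, 1.0) in frame 1 and (3.4, 7.6) in frame 3.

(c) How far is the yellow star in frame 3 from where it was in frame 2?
3.0

The yellow star moved from (1.3, 5.1) to (0.9, 2.1), a distance of √(0.4² + 3.0²) ≈ 3.0.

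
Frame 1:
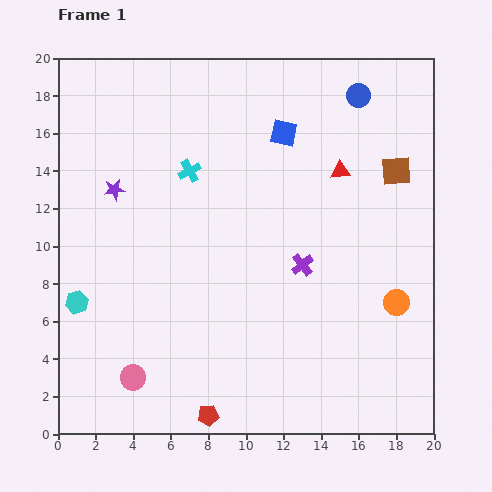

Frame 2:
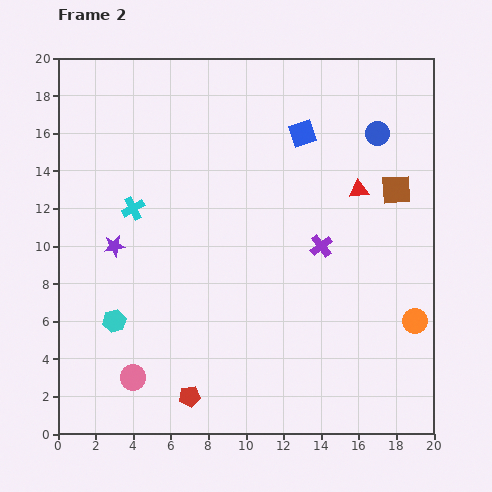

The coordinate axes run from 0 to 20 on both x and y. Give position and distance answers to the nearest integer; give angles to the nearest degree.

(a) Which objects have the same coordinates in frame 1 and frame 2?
the pink circle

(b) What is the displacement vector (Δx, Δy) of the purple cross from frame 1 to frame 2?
(1, 1)

The purple cross was at (13, 9) in frame 1 and (14, 10) in frame 2.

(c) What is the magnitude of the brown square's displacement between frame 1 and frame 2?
1

The brown square moved from (18, 14) to (18, 13), a distance of √(0² + 1²) ≈ 1.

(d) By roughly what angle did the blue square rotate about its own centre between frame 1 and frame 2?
31° counter-clockwise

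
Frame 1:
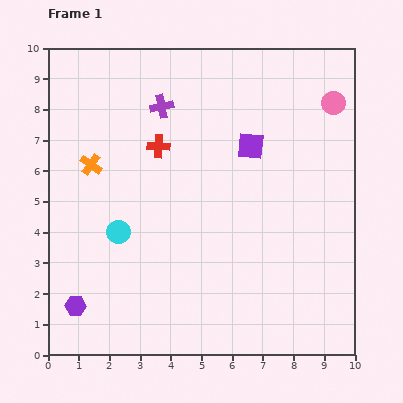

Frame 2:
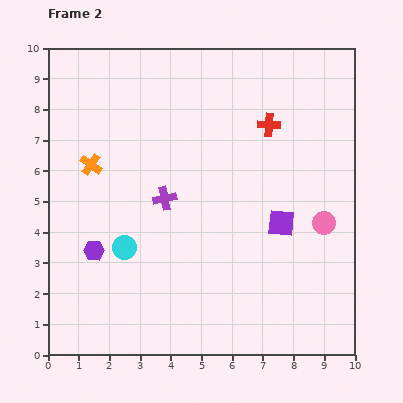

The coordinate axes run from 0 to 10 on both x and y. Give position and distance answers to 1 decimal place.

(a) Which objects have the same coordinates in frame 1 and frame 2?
the orange cross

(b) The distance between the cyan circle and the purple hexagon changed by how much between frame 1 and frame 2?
-1.8

Distance in frame 1: 2.8. Distance in frame 2: 1.0.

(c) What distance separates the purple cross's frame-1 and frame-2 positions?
3.0

The purple cross moved from (3.7, 8.1) to (3.8, 5.1), a distance of √(0.1² + 3.0²) ≈ 3.0.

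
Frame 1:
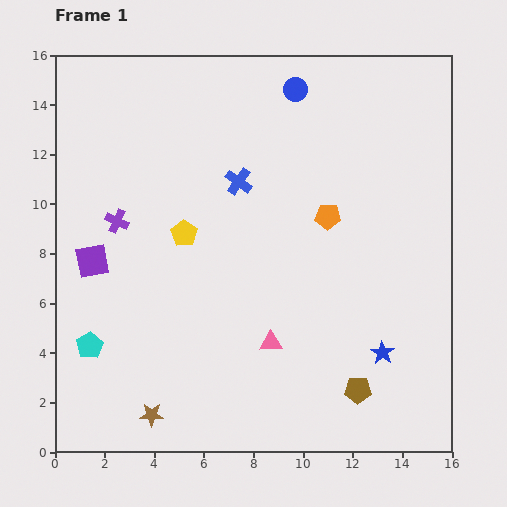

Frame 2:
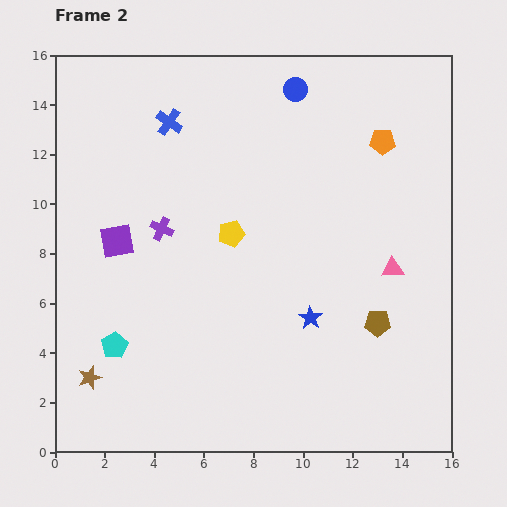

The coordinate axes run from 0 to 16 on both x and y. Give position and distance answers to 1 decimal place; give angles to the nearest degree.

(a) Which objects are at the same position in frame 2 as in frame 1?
the blue circle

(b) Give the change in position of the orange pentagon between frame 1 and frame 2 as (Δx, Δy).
(2.2, 3.0)

The orange pentagon was at (11.0, 9.5) in frame 1 and (13.2, 12.5) in frame 2.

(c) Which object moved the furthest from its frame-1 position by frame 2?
the pink triangle

(moved 5.7; next 3.7)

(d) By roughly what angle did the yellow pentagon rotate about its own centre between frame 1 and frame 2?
23° clockwise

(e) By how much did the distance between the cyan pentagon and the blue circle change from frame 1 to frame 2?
-0.6

Distance in frame 1: 13.2. Distance in frame 2: 12.6.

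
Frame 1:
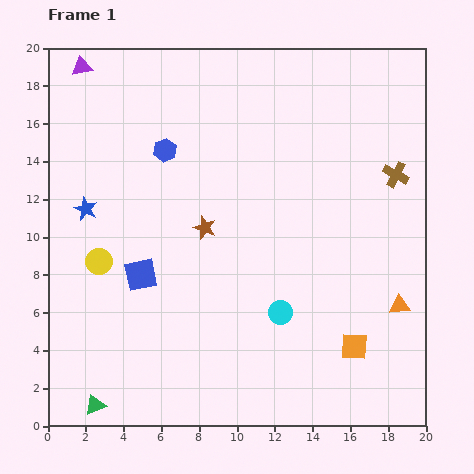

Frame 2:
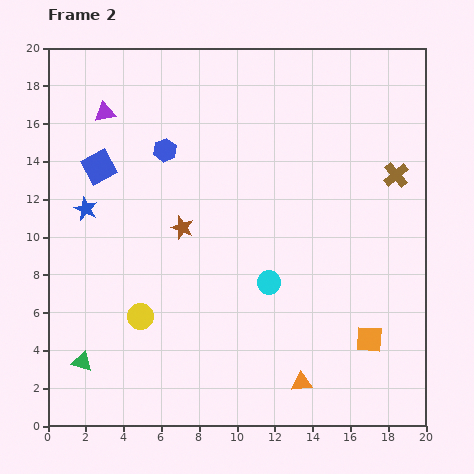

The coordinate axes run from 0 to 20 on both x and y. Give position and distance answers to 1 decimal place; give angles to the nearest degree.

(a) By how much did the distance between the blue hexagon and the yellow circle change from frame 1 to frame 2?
+2.0

Distance in frame 1: 6.9. Distance in frame 2: 8.9.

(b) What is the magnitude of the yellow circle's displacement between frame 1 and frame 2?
3.6

The yellow circle moved from (2.7, 8.7) to (4.9, 5.8), a distance of √(2.2² + 2.9²) ≈ 3.6.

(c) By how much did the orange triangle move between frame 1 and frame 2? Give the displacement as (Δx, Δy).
(-5.2, -4.1)

The orange triangle was at (18.6, 6.4) in frame 1 and (13.4, 2.3) in frame 2.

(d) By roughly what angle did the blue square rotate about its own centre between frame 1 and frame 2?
16° counter-clockwise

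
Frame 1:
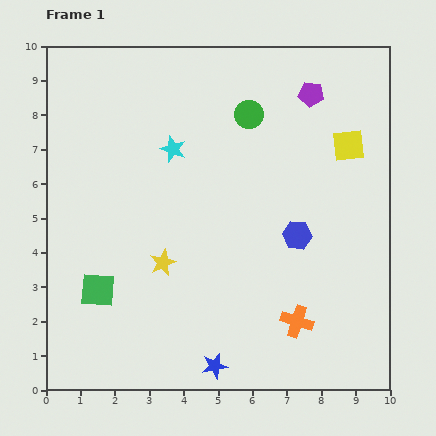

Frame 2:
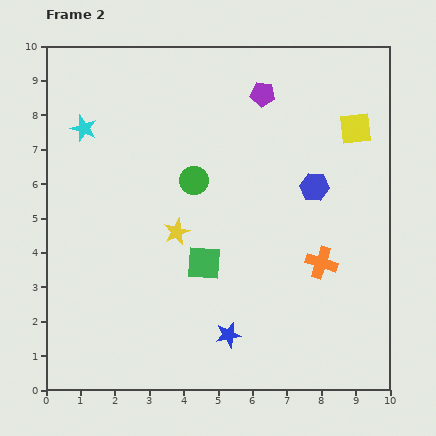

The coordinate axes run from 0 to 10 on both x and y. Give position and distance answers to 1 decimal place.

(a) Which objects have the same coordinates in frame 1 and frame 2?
none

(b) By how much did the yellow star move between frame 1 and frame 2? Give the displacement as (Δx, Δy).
(0.4, 0.9)

The yellow star was at (3.4, 3.7) in frame 1 and (3.8, 4.6) in frame 2.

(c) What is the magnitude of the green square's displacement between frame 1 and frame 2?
3.2

The green square moved from (1.5, 2.9) to (4.6, 3.7), a distance of √(3.1² + 0.8²) ≈ 3.2.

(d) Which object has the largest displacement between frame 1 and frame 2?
the green square

(moved 3.2; next 2.7)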